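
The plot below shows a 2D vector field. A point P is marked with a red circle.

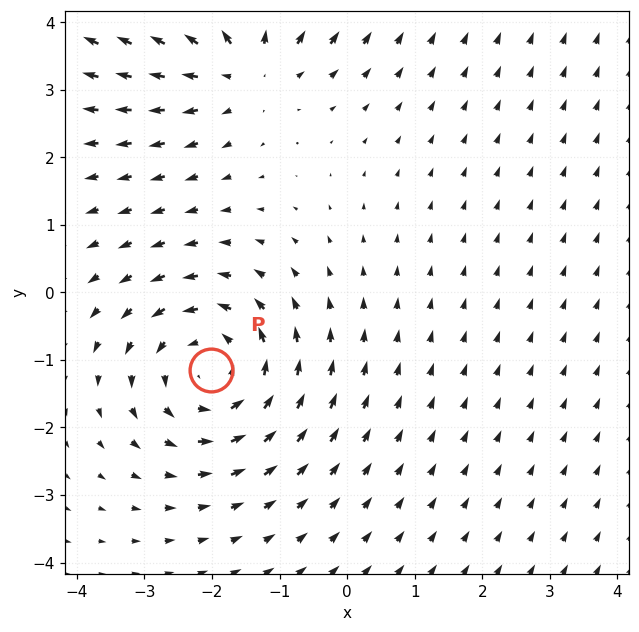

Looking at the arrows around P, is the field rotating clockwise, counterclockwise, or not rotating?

Near P at (-2.0, -1.1) the arrows circulate counterclockwise. The curl (z-component) there is about +3; positive curl means counterclockwise rotation.

counterclockwise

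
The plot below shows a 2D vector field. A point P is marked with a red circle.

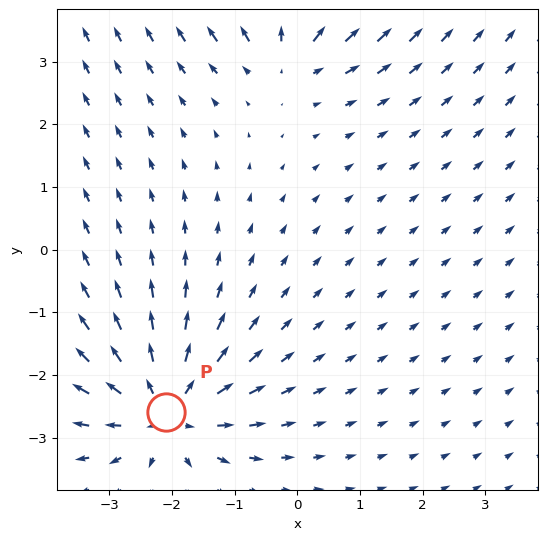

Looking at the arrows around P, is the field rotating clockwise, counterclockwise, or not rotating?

Near P at (-2.1, -2.6) the arrows show no circulation. The curl there is ≈0.

not rotating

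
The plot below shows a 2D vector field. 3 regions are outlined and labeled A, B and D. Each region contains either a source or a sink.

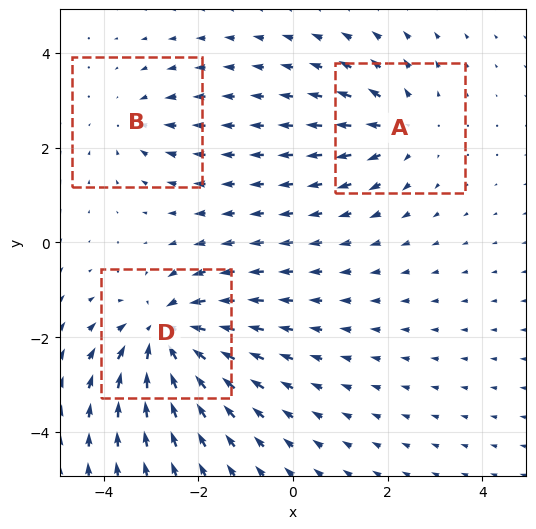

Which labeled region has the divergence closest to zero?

B

Divergence at each region's feature centre — A: about +3, B: about -2, D: about -5. Region B is closest to zero.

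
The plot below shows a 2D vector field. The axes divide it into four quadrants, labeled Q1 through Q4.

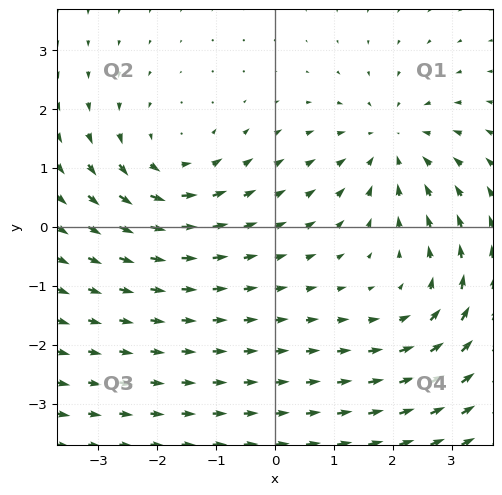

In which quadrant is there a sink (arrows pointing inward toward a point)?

Q1

The sink sits at approximately (2.0, 1.4), which lies in quadrant Q1. The divergence there is about -4, negative as expected for a sink.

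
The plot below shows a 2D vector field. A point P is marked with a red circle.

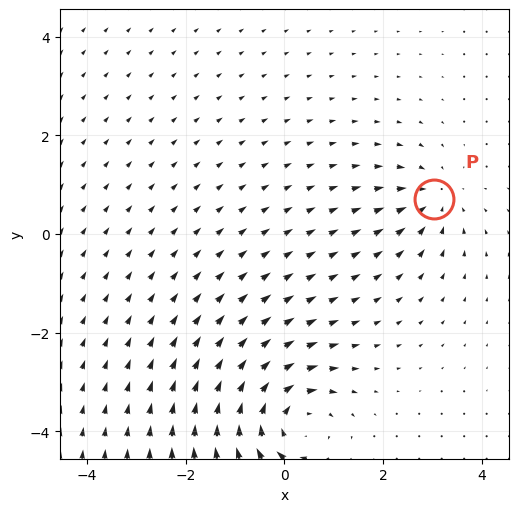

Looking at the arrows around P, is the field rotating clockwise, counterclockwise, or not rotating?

not rotating

Near P at (3.0, 0.7) the arrows show no circulation. The curl there is ≈0.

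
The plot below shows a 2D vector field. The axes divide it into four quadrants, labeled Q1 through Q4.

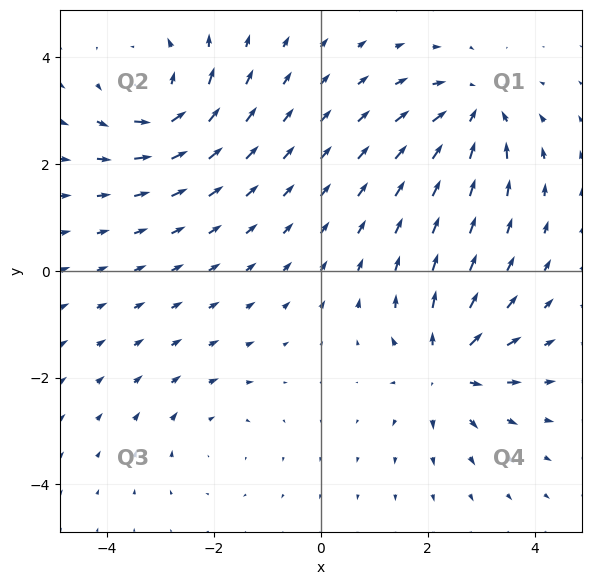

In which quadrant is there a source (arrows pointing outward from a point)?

The source sits at approximately (2.4, -1.8), which lies in quadrant Q4. The divergence there is about +6, positive as expected for a source.

Q4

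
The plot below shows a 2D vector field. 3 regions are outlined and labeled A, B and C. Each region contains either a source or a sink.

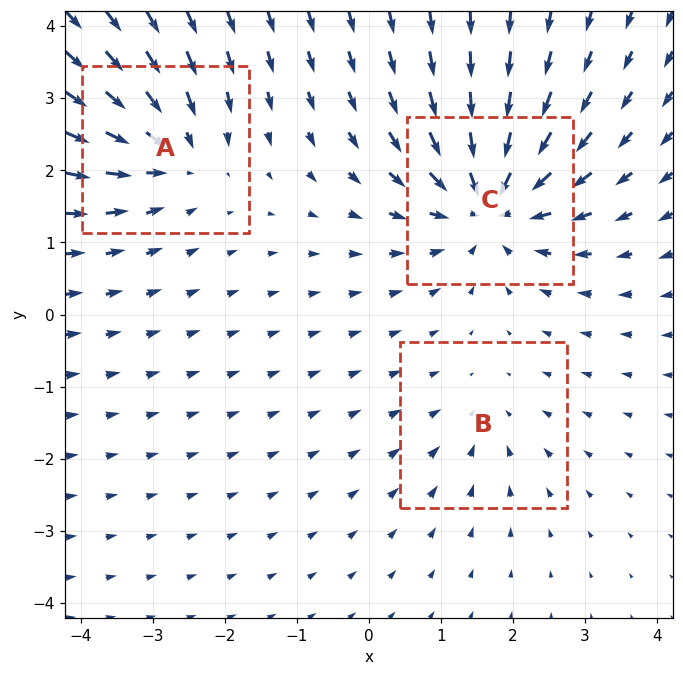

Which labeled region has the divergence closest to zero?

Divergence at each region's feature centre — A: about -4, B: about -2, C: about -5. Region B is closest to zero.

B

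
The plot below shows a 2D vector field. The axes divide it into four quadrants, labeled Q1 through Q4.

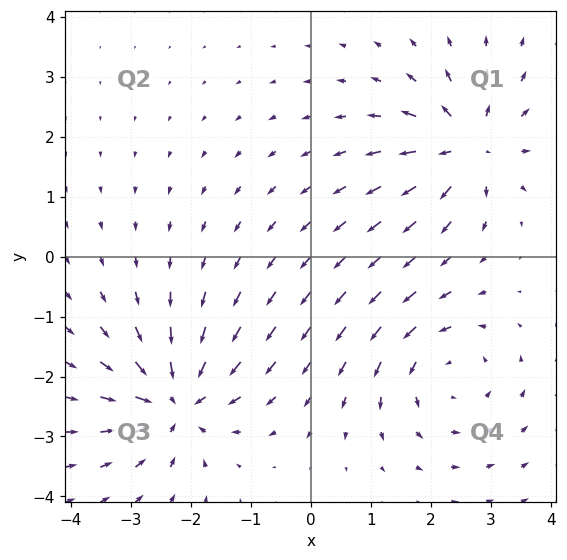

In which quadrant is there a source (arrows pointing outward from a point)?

Q1

The source sits at approximately (2.6, 1.8), which lies in quadrant Q1. The divergence there is about +5, positive as expected for a source.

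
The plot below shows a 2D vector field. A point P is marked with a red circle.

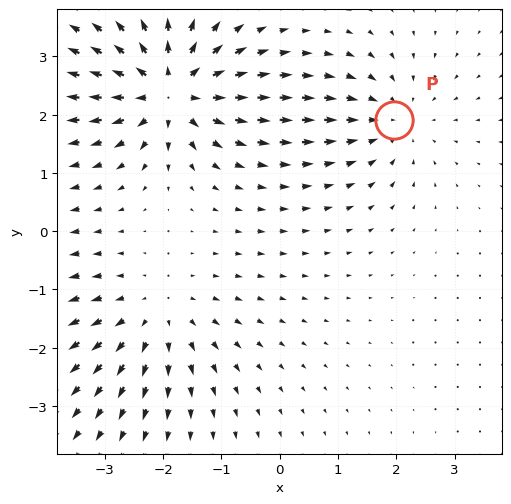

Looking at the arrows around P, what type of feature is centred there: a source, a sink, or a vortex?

sink

At P (2.0, 1.9) the arrows converge inward. Divergence about -3, curl ≈0 — negative divergence with near-zero curl is a sink.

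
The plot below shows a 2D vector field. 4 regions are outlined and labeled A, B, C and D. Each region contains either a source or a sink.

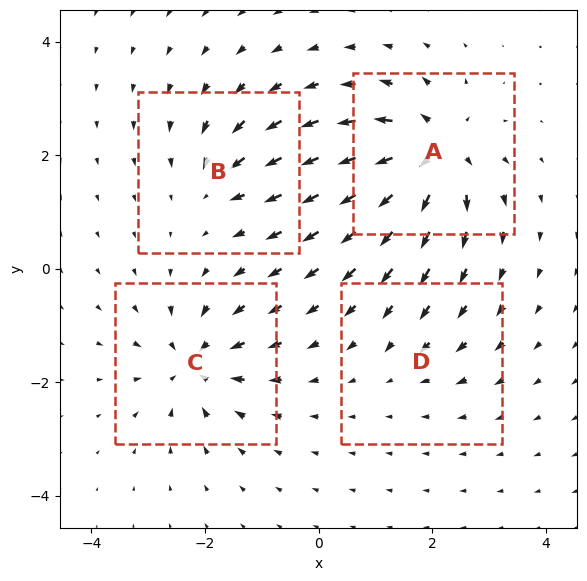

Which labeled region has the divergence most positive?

Divergence at each region's feature centre — A: about +9, B: about -4, C: about -7, D: about -3. Region A is most positive.

A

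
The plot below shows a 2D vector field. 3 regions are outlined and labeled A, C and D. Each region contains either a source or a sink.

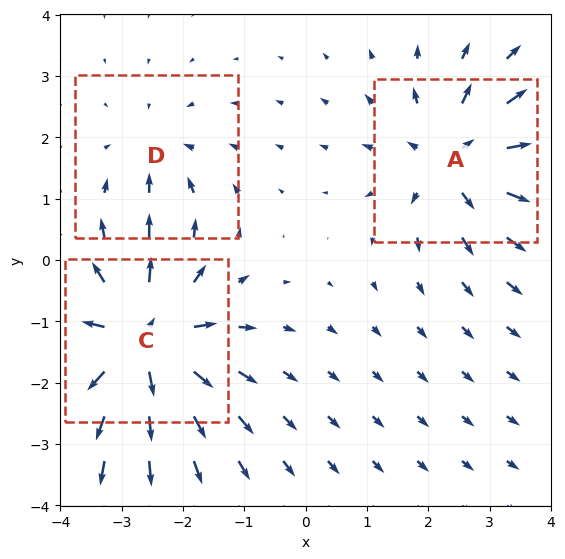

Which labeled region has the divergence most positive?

Divergence at each region's feature centre — A: about +4, C: about +5, D: about -2. Region C is most positive.

C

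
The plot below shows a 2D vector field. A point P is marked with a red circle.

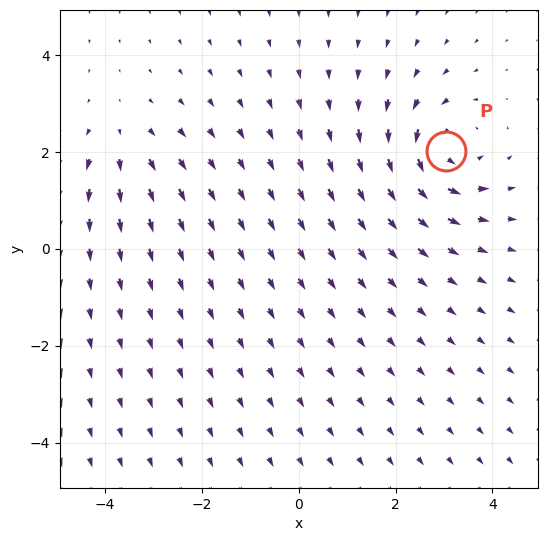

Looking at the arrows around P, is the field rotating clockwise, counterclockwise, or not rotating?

counterclockwise

Near P at (3.0, 2.0) the arrows circulate counterclockwise. The curl (z-component) there is about +5; positive curl means counterclockwise rotation.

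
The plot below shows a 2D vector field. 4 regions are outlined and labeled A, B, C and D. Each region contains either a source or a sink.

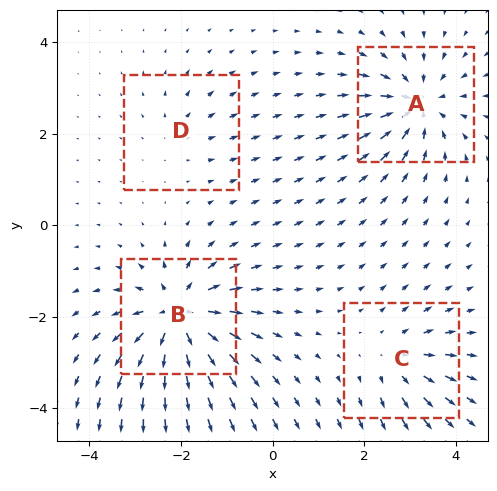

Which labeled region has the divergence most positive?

B

Divergence at each region's feature centre — A: about -6, B: about +8, C: about +4, D: about +2. Region B is most positive.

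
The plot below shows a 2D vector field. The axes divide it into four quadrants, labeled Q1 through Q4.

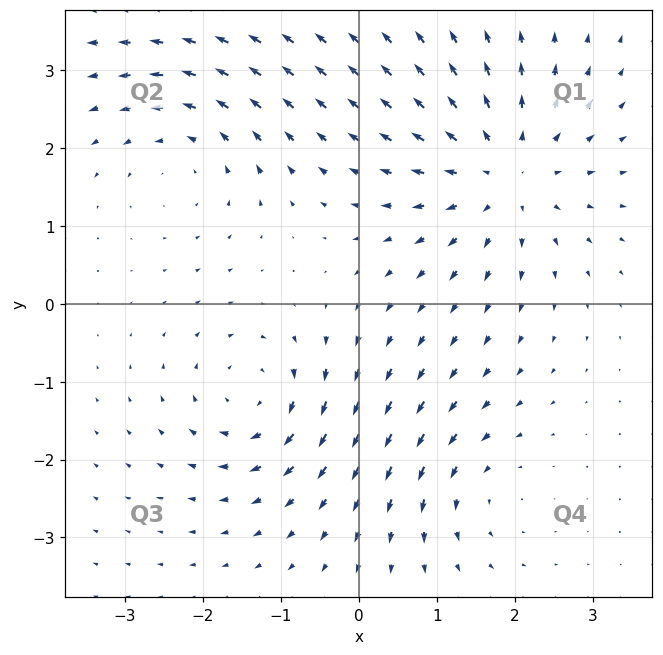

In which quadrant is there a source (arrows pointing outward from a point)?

The source sits at approximately (1.9, 1.7), which lies in quadrant Q1. The divergence there is about +5, positive as expected for a source.

Q1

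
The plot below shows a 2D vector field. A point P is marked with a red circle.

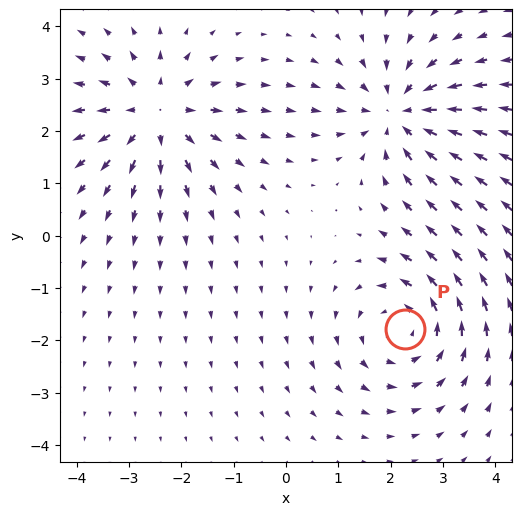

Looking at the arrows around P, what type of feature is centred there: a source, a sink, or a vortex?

vortex

At P (2.3, -1.8) the arrows circulate counterclockwise. Divergence ≈0, curl about +4 — near-zero divergence with nonzero curl is a vortex.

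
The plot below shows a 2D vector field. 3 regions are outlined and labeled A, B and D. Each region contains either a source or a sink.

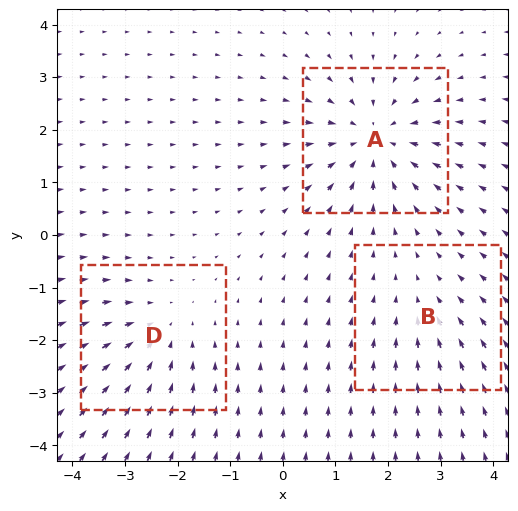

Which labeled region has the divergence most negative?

A

Divergence at each region's feature centre — A: about -5, B: about -2, D: about -3. Region A is most negative.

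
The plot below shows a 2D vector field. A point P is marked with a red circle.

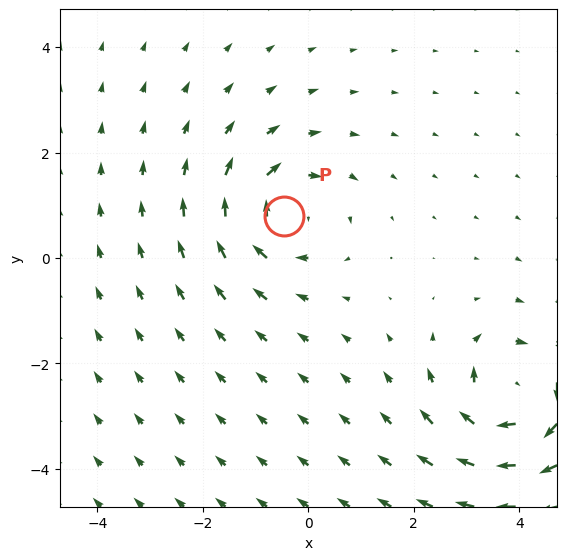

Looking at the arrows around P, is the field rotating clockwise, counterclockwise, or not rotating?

clockwise

Near P at (-0.5, 0.8) the arrows circulate clockwise. The curl (z-component) there is about -5; negative curl means clockwise rotation.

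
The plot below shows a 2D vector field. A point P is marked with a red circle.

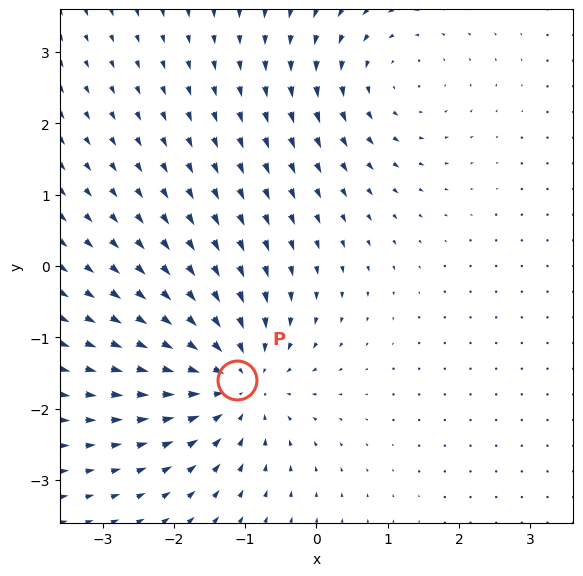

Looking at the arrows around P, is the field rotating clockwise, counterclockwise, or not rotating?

not rotating

Near P at (-1.1, -1.6) the arrows show no circulation. The curl there is ≈0.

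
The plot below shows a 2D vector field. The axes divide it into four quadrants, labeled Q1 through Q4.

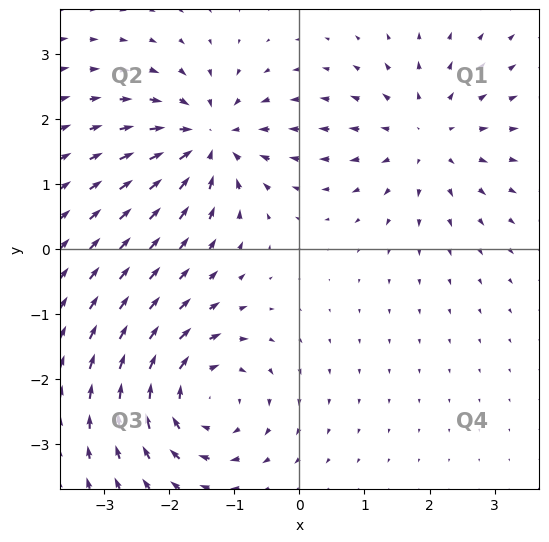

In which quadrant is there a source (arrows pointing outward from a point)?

Q1

The source sits at approximately (2.0, 1.7), which lies in quadrant Q1. The divergence there is about +4, positive as expected for a source.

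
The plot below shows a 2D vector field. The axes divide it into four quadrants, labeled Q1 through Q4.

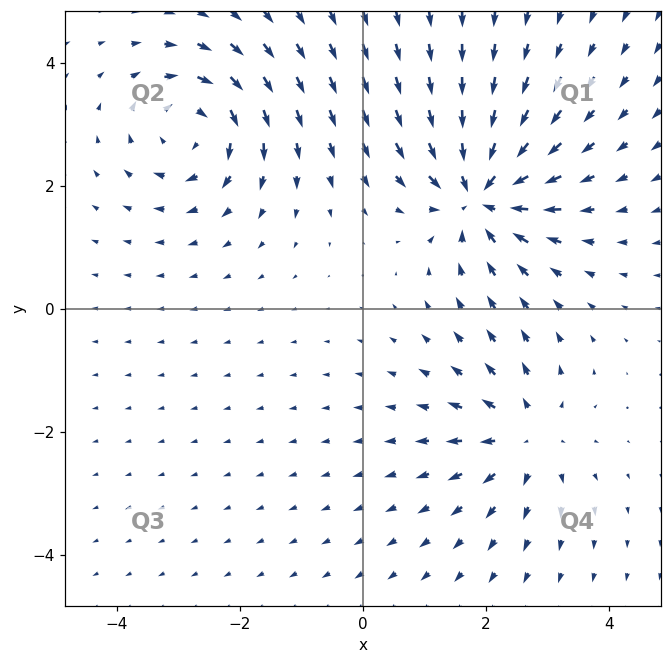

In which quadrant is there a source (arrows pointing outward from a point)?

The source sits at approximately (2.7, -2.1), which lies in quadrant Q4. The divergence there is about +4, positive as expected for a source.

Q4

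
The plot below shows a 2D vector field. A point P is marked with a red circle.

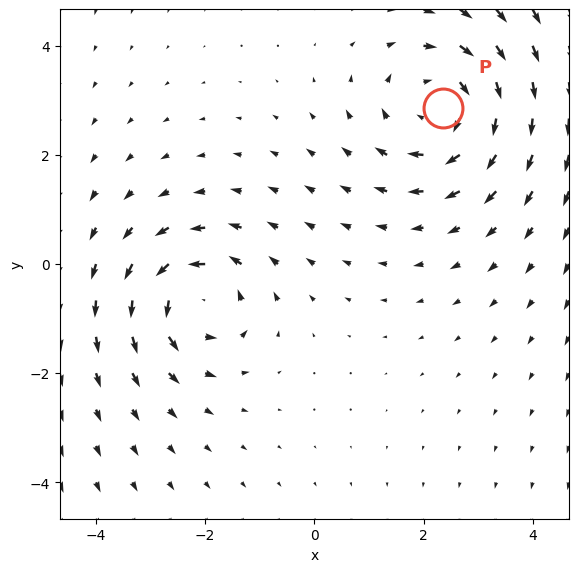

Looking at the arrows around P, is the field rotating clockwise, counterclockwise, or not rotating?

clockwise

Near P at (2.4, 2.9) the arrows circulate clockwise. The curl (z-component) there is about -4; negative curl means clockwise rotation.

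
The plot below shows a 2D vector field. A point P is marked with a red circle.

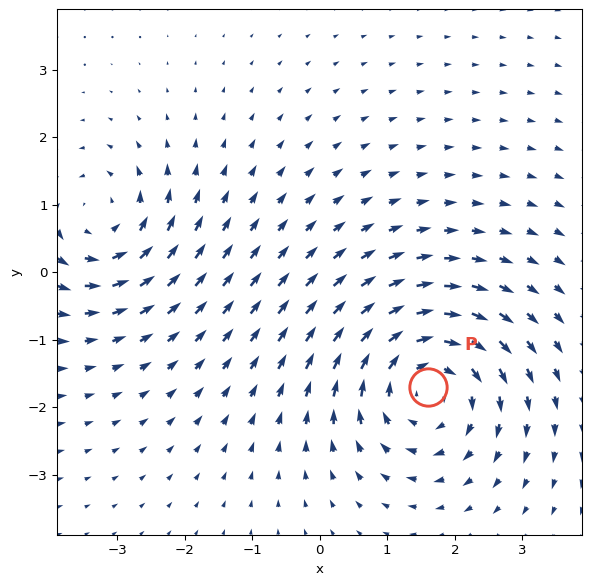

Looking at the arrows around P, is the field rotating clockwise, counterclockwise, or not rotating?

Near P at (1.6, -1.7) the arrows circulate clockwise. The curl (z-component) there is about -5; negative curl means clockwise rotation.

clockwise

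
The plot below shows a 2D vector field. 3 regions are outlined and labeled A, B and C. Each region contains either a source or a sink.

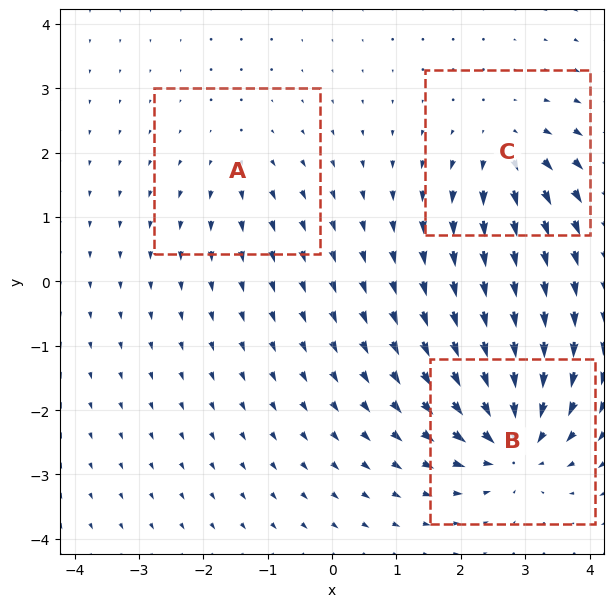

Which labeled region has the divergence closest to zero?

A

Divergence at each region's feature centre — A: about +2, B: about -6, C: about +4. Region A is closest to zero.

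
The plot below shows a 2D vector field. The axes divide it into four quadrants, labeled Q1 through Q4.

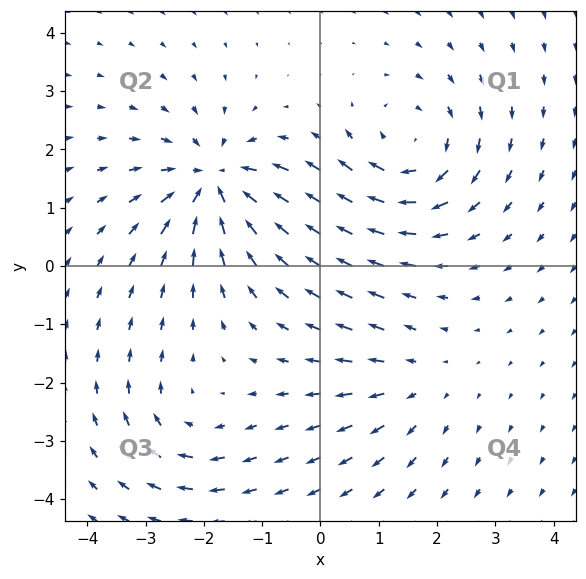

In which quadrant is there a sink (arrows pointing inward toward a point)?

The sink sits at approximately (-1.8, 1.4), which lies in quadrant Q2. The divergence there is about -5, negative as expected for a sink.

Q2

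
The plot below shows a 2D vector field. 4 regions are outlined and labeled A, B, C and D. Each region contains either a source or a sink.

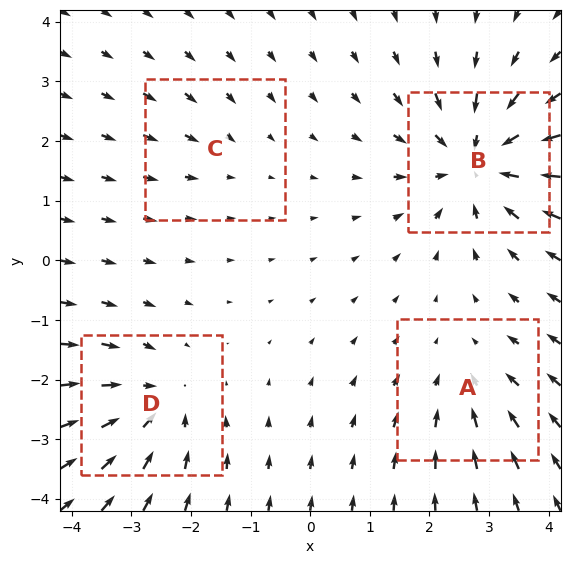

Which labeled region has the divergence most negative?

Divergence at each region's feature centre — A: about -3, B: about -6, C: about -2, D: about -4. Region B is most negative.

B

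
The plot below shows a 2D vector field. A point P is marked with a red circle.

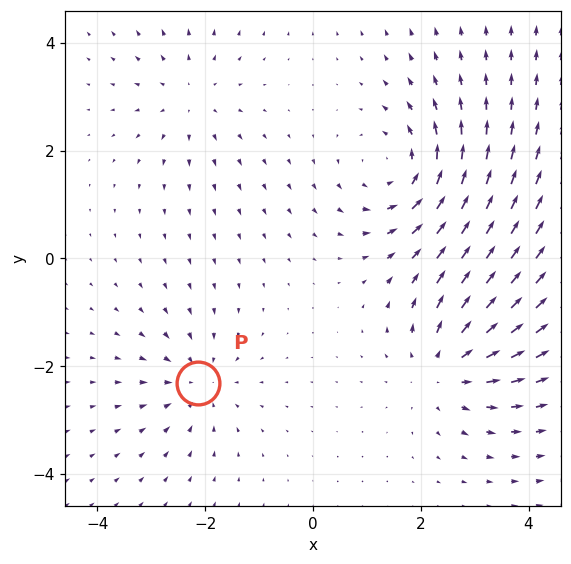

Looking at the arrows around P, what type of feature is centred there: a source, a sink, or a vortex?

At P (-2.1, -2.3) the arrows converge inward. Divergence about -3, curl ≈0 — negative divergence with near-zero curl is a sink.

sink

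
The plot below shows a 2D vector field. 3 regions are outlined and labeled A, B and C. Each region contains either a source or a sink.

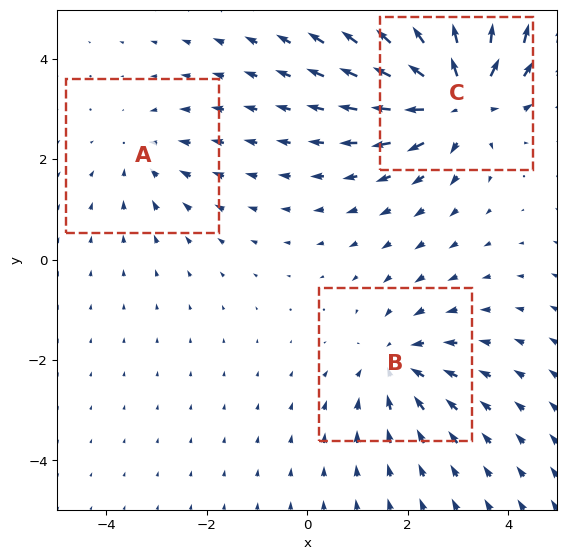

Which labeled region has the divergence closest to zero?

Divergence at each region's feature centre — A: about -2, B: about -3, C: about +5. Region A is closest to zero.

A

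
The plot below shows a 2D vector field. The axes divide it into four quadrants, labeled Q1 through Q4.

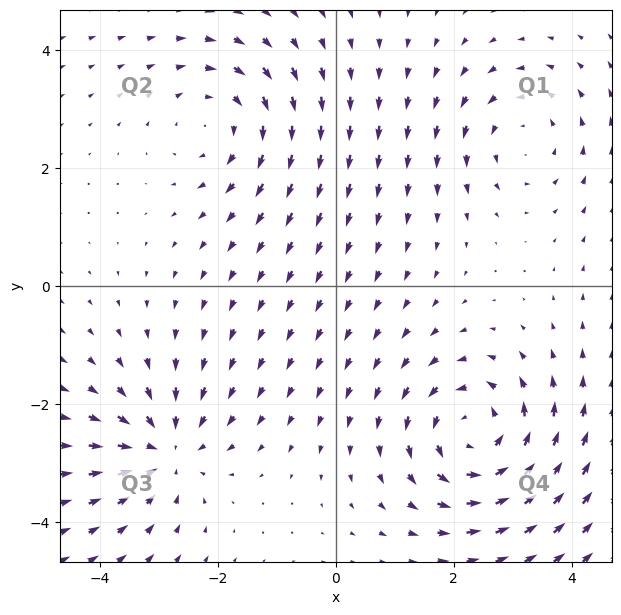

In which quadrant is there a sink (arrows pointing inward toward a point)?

The sink sits at approximately (-2.9, -2.8), which lies in quadrant Q3. The divergence there is about -4, negative as expected for a sink.

Q3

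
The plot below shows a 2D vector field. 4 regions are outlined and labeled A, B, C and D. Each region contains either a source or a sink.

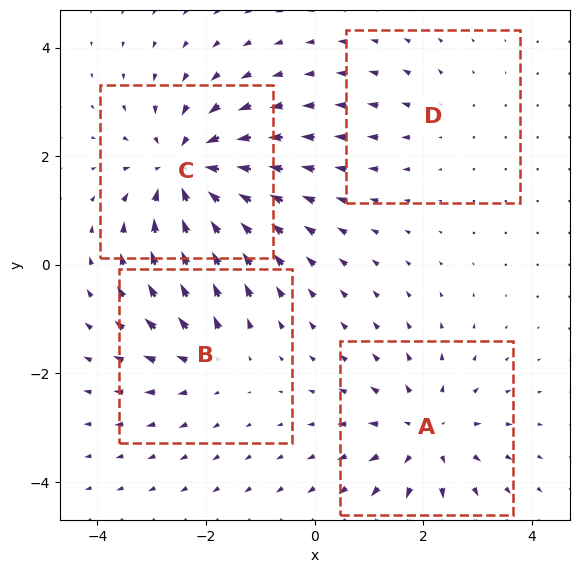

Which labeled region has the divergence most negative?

C

Divergence at each region's feature centre — A: about +4, B: about +3, C: about -6, D: about +2. Region C is most negative.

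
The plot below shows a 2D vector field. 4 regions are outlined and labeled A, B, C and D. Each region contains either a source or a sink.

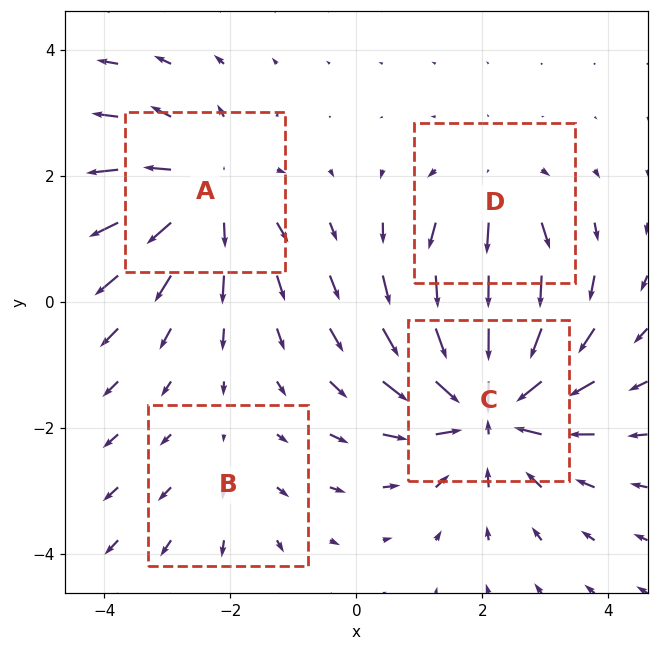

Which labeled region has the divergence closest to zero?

B

Divergence at each region's feature centre — A: about +4, B: about +2, C: about -6, D: about +3. Region B is closest to zero.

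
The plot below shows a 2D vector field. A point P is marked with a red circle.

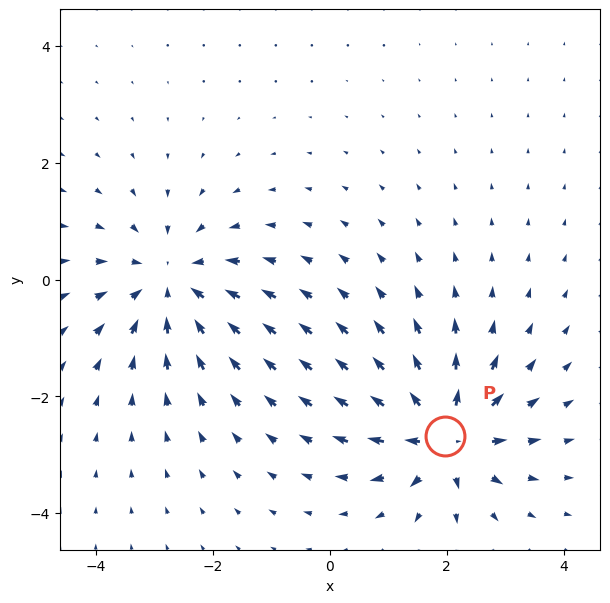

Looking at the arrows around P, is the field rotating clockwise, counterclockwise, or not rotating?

not rotating

Near P at (2.0, -2.7) the arrows show no circulation. The curl there is ≈0.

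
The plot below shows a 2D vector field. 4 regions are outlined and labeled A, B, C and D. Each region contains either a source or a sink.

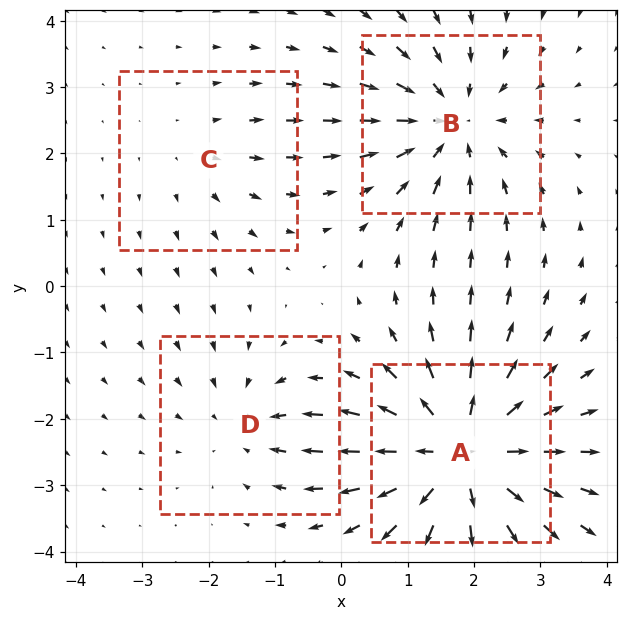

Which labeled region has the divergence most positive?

A

Divergence at each region's feature centre — A: about +7, B: about -5, C: about +2, D: about -3. Region A is most positive.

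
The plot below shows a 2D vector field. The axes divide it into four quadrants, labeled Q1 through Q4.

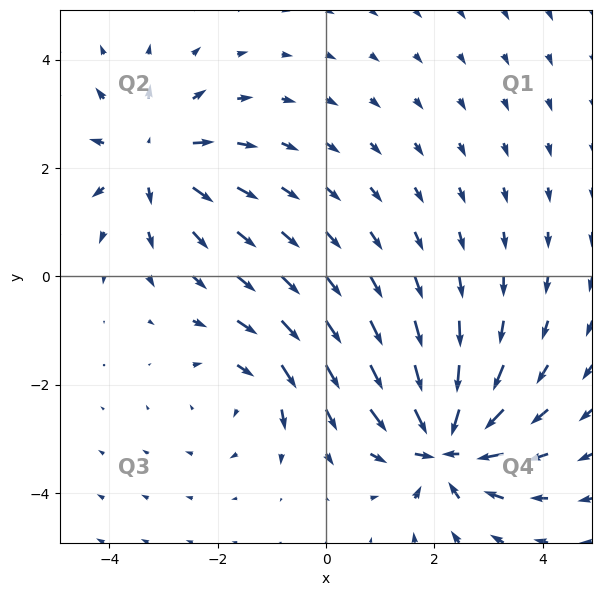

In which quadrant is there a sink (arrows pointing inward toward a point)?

Q4

The sink sits at approximately (2.2, -3.1), which lies in quadrant Q4. The divergence there is about -6, negative as expected for a sink.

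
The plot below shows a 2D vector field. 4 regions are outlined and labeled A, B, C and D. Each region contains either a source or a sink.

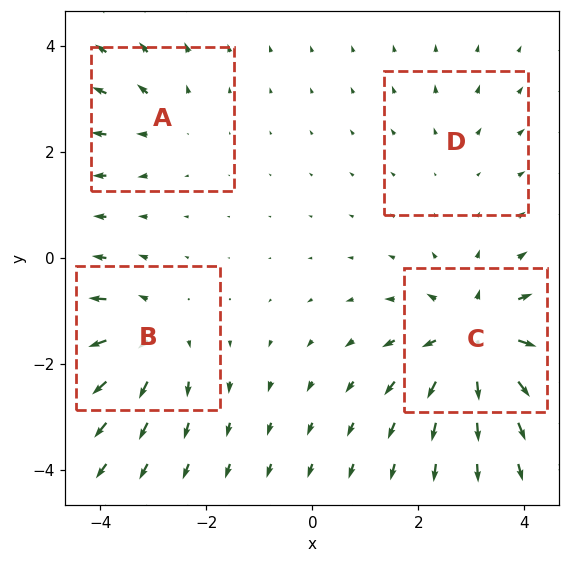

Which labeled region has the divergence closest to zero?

D

Divergence at each region's feature centre — A: about +3, B: about +5, C: about +8, D: about +2. Region D is closest to zero.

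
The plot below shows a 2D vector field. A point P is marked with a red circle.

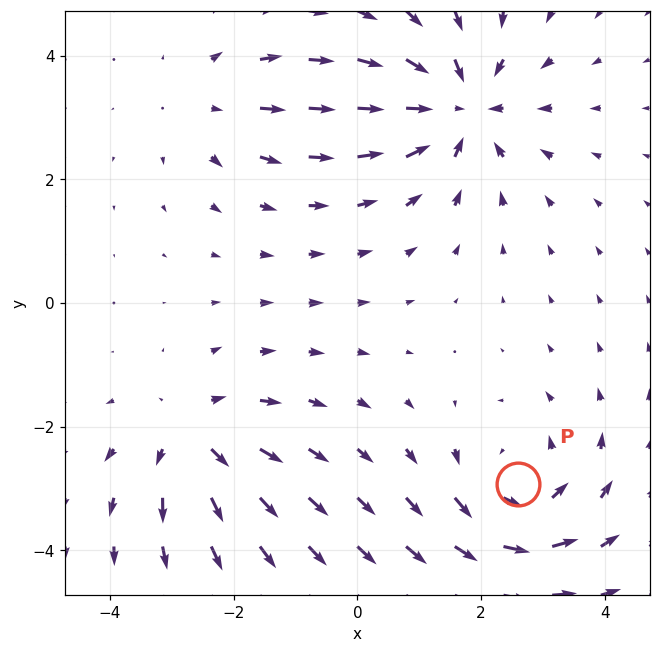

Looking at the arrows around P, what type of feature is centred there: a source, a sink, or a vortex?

vortex

At P (2.6, -2.9) the arrows circulate counterclockwise. Divergence ≈0, curl about +4 — near-zero divergence with nonzero curl is a vortex.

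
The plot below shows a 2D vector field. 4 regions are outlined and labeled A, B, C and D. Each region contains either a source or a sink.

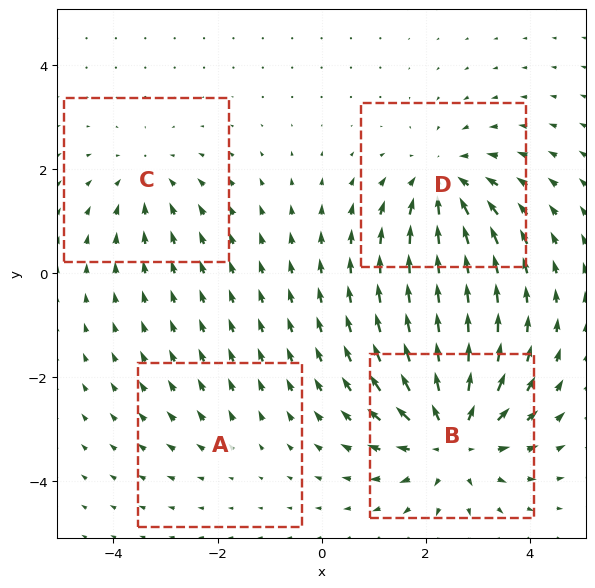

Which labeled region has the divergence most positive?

B

Divergence at each region's feature centre — A: about +2, B: about +6, C: about -3, D: about -5. Region B is most positive.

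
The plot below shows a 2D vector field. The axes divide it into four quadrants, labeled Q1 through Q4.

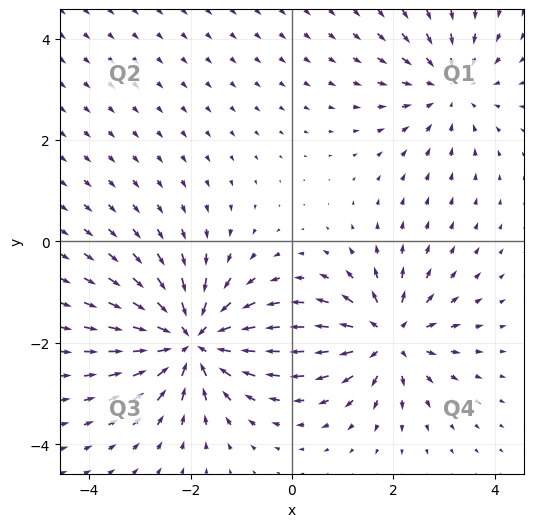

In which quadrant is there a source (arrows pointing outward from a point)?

The source sits at approximately (1.9, -1.9), which lies in quadrant Q4. The divergence there is about +5, positive as expected for a source.

Q4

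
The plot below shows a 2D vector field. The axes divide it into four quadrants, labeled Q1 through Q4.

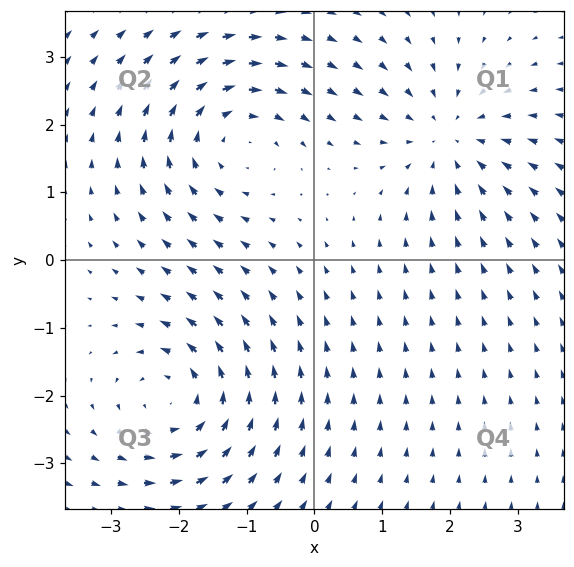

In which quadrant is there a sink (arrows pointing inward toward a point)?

The sink sits at approximately (2.0, 1.8), which lies in quadrant Q1. The divergence there is about -3, negative as expected for a sink.

Q1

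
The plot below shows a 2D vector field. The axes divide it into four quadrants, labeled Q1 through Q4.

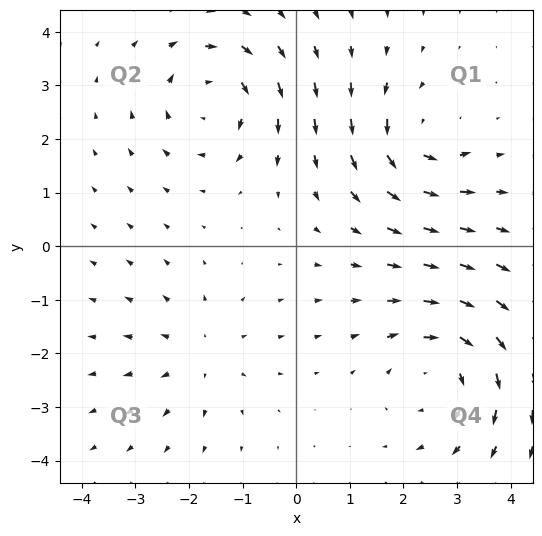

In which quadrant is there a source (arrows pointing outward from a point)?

The source sits at approximately (-1.8, -2.0), which lies in quadrant Q3. The divergence there is about +3, positive as expected for a source.

Q3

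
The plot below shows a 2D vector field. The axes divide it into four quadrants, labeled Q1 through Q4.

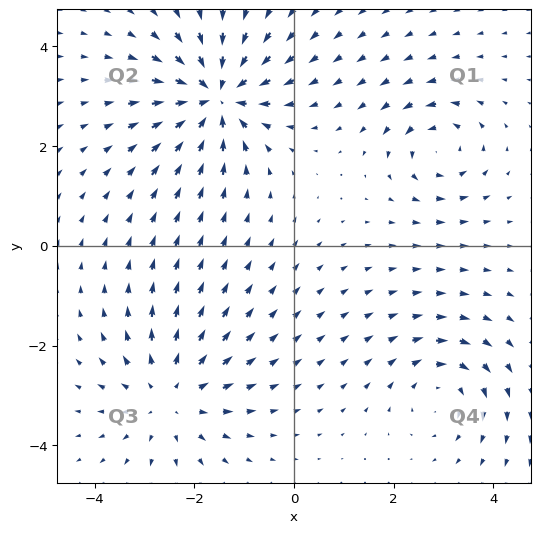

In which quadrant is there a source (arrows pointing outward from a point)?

Q3

The source sits at approximately (-2.5, -3.0), which lies in quadrant Q3. The divergence there is about +3, positive as expected for a source.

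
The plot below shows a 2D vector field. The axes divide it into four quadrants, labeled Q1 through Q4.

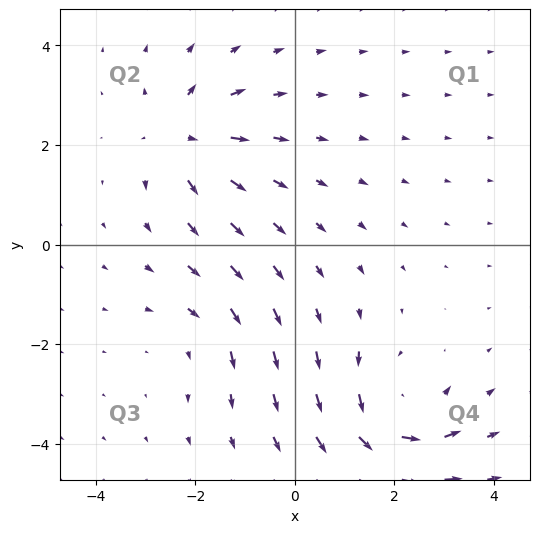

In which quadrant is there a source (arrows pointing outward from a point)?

Q2

The source sits at approximately (-2.2, 2.2), which lies in quadrant Q2. The divergence there is about +5, positive as expected for a source.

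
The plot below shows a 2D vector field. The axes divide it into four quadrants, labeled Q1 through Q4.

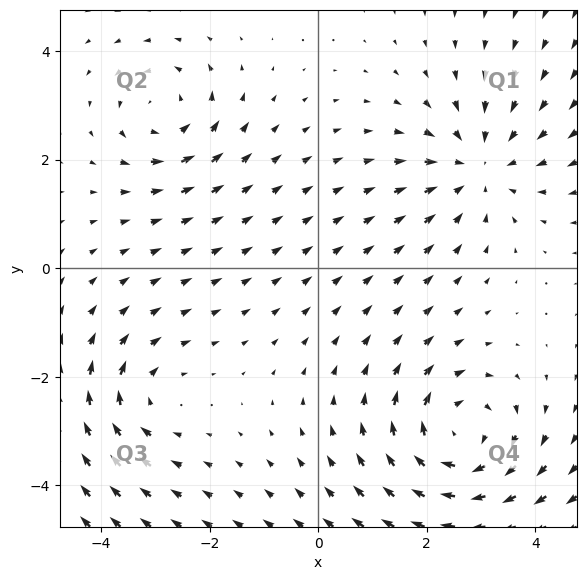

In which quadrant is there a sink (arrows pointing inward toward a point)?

Q1

The sink sits at approximately (3.0, 1.9), which lies in quadrant Q1. The divergence there is about -4, negative as expected for a sink.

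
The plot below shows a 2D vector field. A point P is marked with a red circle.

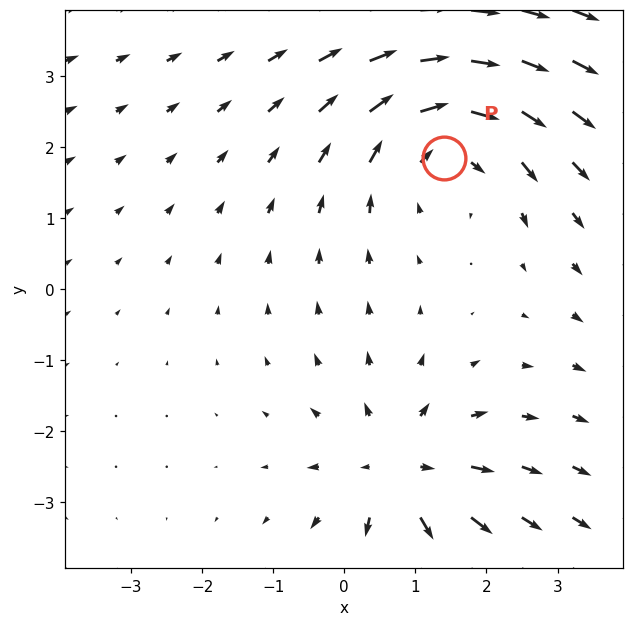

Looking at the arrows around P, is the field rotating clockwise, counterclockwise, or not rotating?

Near P at (1.4, 1.8) the arrows circulate clockwise. The curl (z-component) there is about -3; negative curl means clockwise rotation.

clockwise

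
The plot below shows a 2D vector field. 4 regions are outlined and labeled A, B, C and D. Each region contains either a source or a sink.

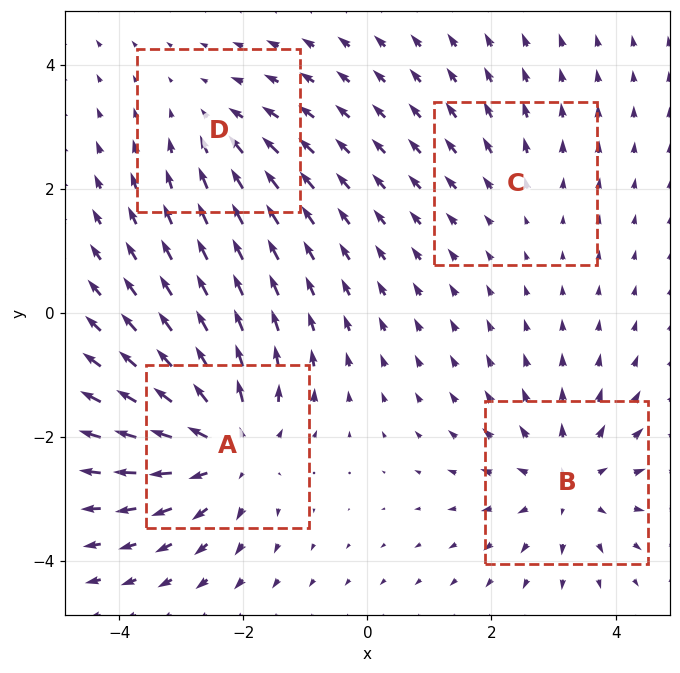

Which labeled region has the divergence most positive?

A

Divergence at each region's feature centre — A: about +6, B: about +4, C: about +2, D: about -3. Region A is most positive.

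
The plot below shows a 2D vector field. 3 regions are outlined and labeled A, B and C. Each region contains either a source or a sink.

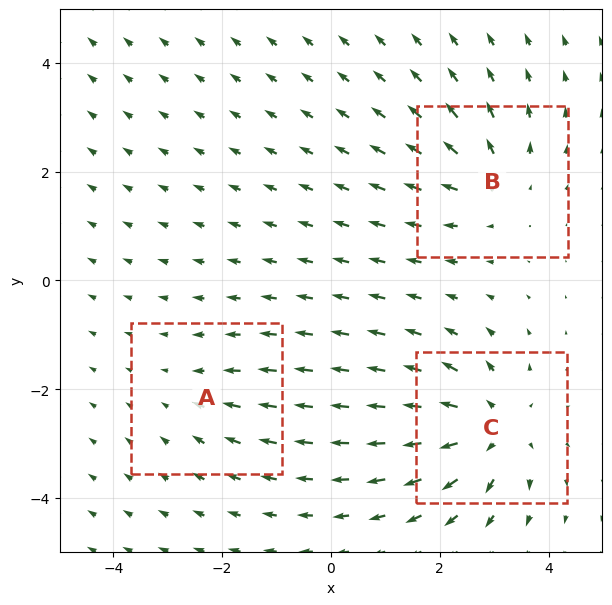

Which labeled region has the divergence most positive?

Divergence at each region's feature centre — A: about -2, B: about +3, C: about +5. Region C is most positive.

C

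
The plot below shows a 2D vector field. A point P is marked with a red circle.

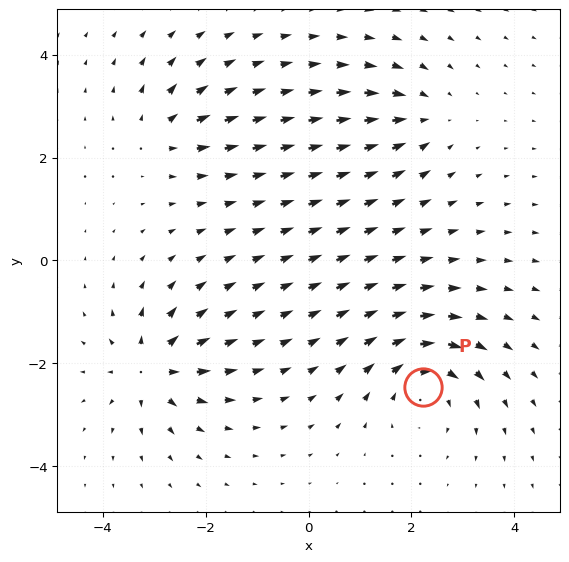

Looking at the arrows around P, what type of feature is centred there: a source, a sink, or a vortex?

vortex

At P (2.2, -2.5) the arrows circulate clockwise. Divergence ≈0, curl about -5 — near-zero divergence with nonzero curl is a vortex.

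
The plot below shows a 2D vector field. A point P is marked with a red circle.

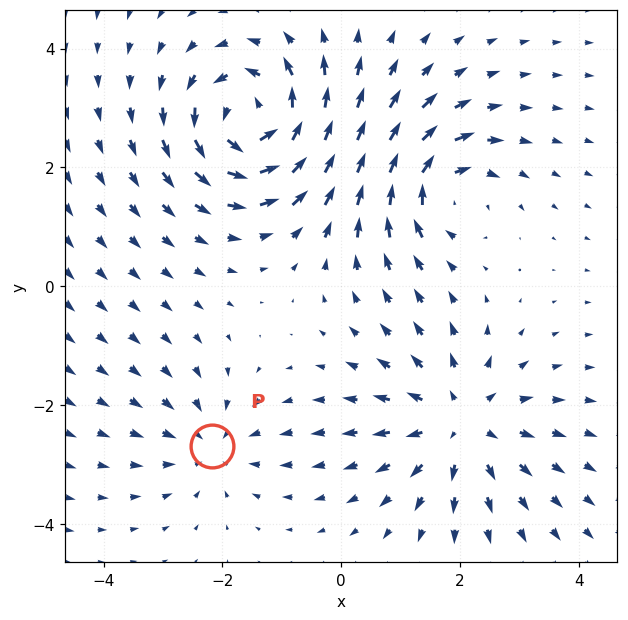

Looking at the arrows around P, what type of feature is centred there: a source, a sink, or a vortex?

sink

At P (-2.2, -2.7) the arrows converge inward. Divergence about -3, curl ≈0 — negative divergence with near-zero curl is a sink.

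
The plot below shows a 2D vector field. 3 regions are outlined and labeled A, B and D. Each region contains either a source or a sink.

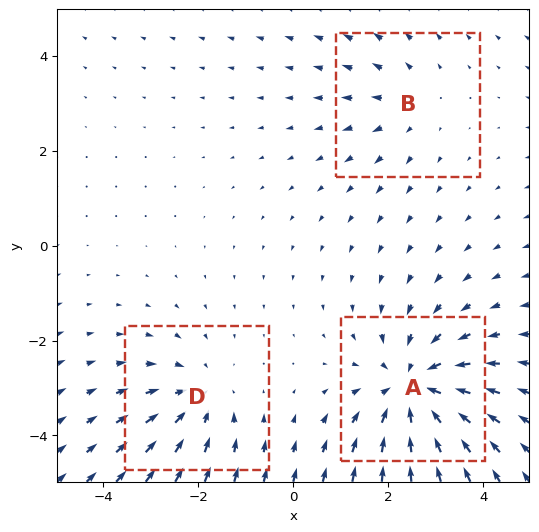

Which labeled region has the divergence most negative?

A

Divergence at each region's feature centre — A: about -4, B: about +2, D: about -3. Region A is most negative.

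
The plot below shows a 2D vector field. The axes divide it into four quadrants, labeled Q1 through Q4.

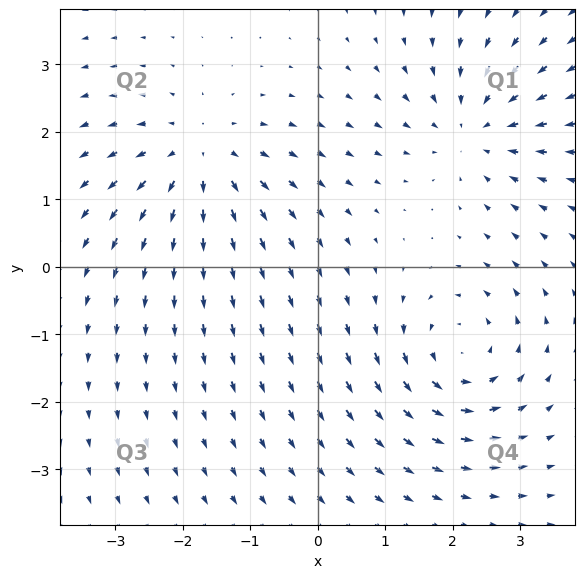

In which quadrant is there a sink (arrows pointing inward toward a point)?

The sink sits at approximately (2.3, 2.0), which lies in quadrant Q1. The divergence there is about -4, negative as expected for a sink.

Q1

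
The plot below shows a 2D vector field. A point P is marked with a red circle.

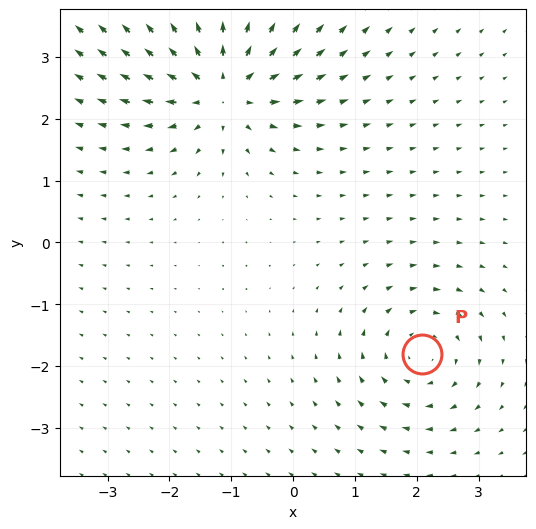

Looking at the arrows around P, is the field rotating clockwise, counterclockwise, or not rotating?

clockwise

Near P at (2.1, -1.8) the arrows circulate clockwise. The curl (z-component) there is about -3; negative curl means clockwise rotation.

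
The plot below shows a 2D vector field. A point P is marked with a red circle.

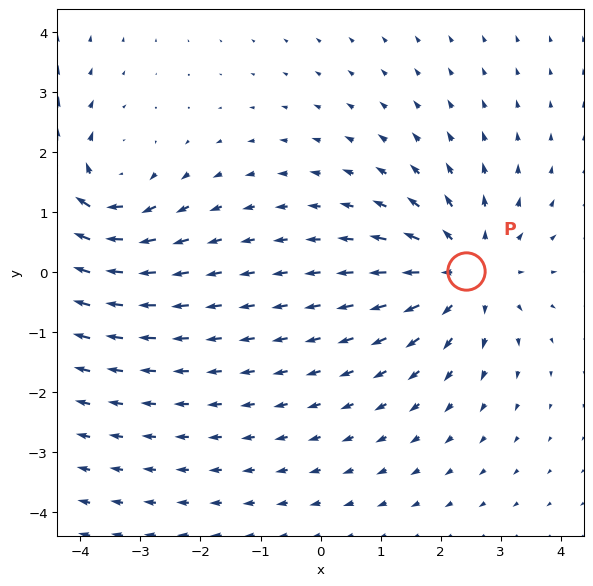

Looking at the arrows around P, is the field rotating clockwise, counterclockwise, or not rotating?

not rotating

Near P at (2.4, 0.0) the arrows show no circulation. The curl there is ≈0.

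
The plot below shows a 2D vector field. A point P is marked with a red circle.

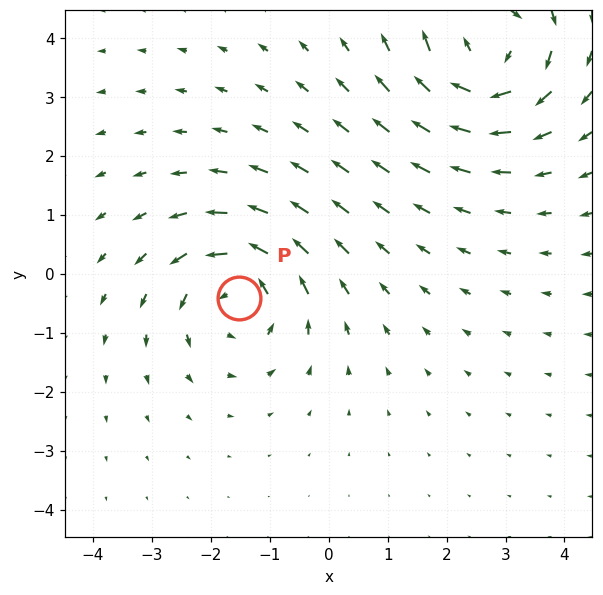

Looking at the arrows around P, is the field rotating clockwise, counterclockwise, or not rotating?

counterclockwise

Near P at (-1.5, -0.4) the arrows circulate counterclockwise. The curl (z-component) there is about +5; positive curl means counterclockwise rotation.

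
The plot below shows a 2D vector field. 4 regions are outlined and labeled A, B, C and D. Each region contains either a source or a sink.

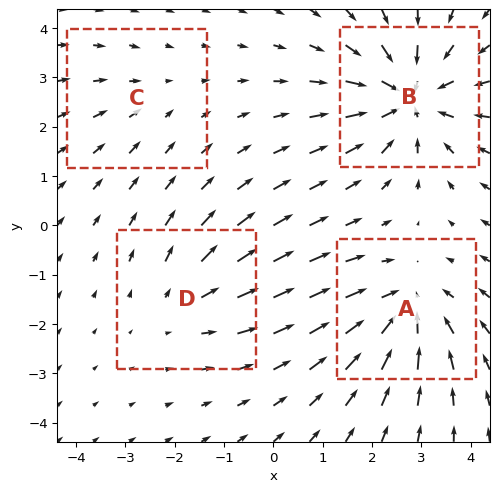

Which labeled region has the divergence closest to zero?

C

Divergence at each region's feature centre — A: about -5, B: about -6, C: about -2, D: about +3. Region C is closest to zero.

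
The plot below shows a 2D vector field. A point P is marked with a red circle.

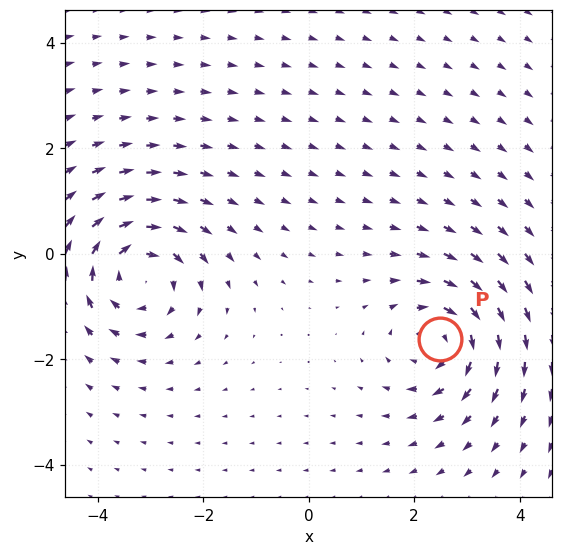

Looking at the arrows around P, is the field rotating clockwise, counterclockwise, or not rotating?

clockwise

Near P at (2.5, -1.6) the arrows circulate clockwise. The curl (z-component) there is about -5; negative curl means clockwise rotation.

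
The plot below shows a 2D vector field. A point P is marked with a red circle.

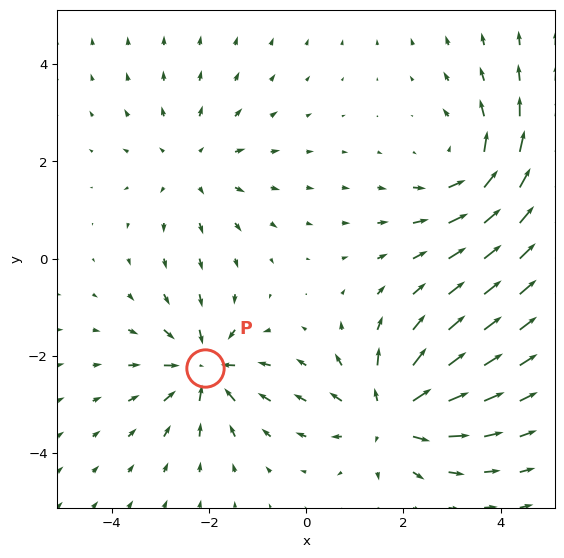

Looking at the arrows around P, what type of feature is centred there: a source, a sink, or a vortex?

sink

At P (-2.1, -2.3) the arrows converge inward. Divergence about -5, curl ≈0 — negative divergence with near-zero curl is a sink.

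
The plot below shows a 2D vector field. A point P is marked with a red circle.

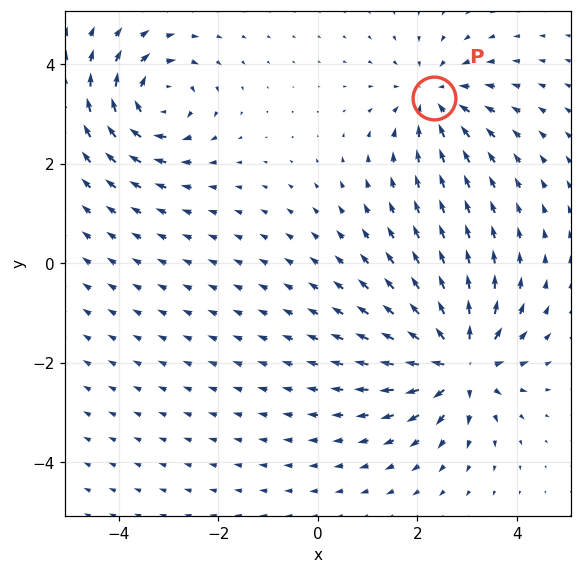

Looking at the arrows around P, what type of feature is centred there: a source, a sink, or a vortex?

sink

At P (2.3, 3.3) the arrows converge inward. Divergence about -3, curl ≈0 — negative divergence with near-zero curl is a sink.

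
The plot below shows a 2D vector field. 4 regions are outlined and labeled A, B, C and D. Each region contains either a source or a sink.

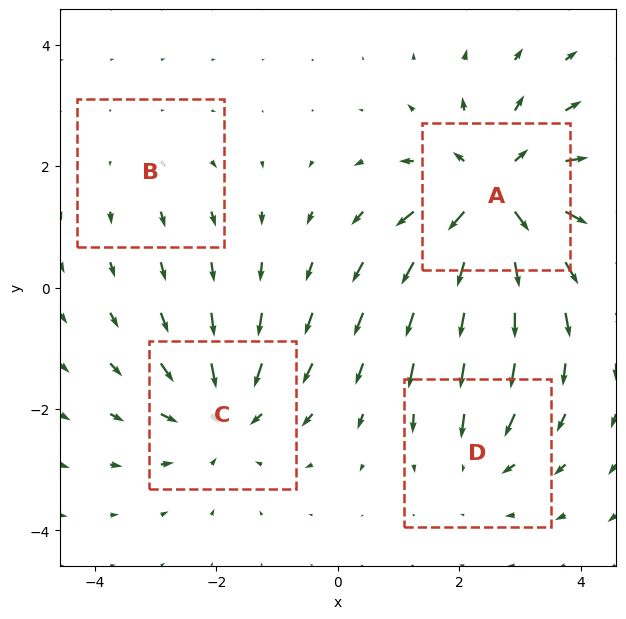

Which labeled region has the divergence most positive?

A

Divergence at each region's feature centre — A: about +7, B: about +2, C: about -5, D: about -3. Region A is most positive.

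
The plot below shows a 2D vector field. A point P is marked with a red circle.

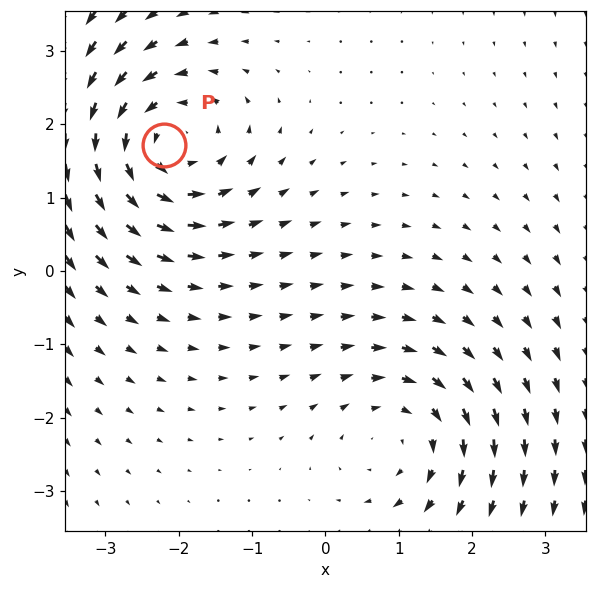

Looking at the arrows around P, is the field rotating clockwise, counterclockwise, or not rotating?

Near P at (-2.2, 1.7) the arrows circulate counterclockwise. The curl (z-component) there is about +4; positive curl means counterclockwise rotation.

counterclockwise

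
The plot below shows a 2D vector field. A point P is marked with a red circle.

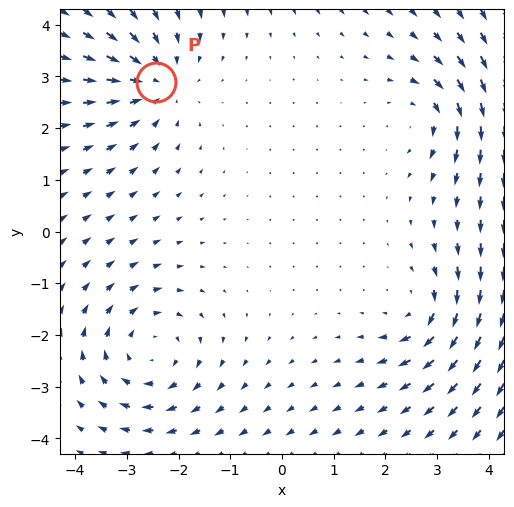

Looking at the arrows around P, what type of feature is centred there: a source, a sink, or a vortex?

At P (-2.4, 2.9) the arrows converge inward. Divergence about -4, curl ≈0 — negative divergence with near-zero curl is a sink.

sink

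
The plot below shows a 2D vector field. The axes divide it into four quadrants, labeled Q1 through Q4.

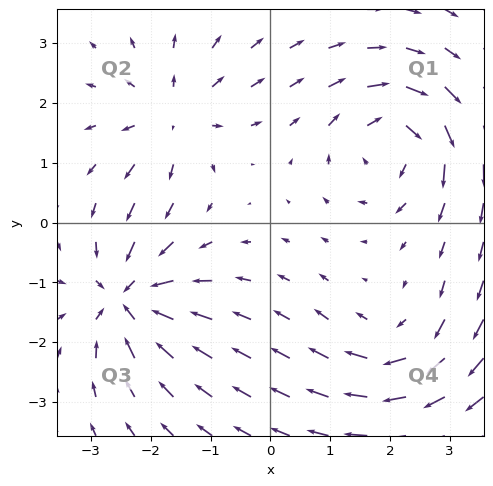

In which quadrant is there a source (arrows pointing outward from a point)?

Q2

The source sits at approximately (-1.6, 1.8), which lies in quadrant Q2. The divergence there is about +4, positive as expected for a source.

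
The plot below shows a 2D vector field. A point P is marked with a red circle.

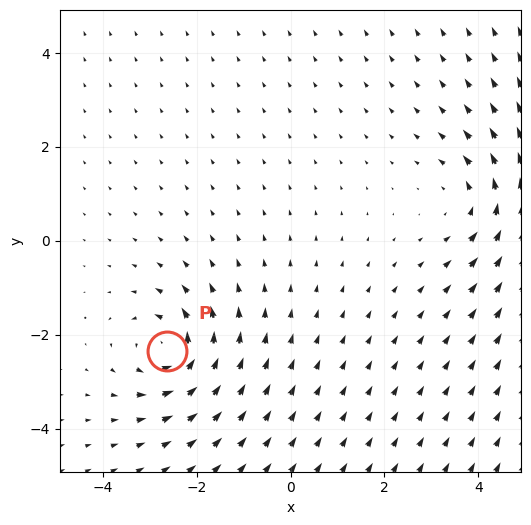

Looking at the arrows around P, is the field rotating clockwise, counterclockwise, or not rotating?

counterclockwise

Near P at (-2.6, -2.4) the arrows circulate counterclockwise. The curl (z-component) there is about +4; positive curl means counterclockwise rotation.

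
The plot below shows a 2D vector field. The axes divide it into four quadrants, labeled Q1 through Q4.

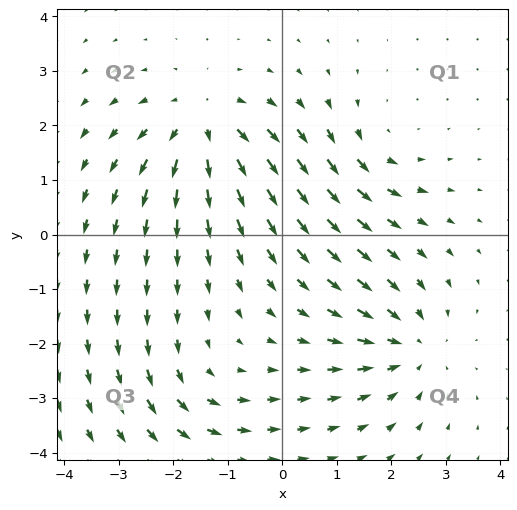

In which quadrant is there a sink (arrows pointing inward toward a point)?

The sink sits at approximately (2.3, -2.1), which lies in quadrant Q4. The divergence there is about -4, negative as expected for a sink.

Q4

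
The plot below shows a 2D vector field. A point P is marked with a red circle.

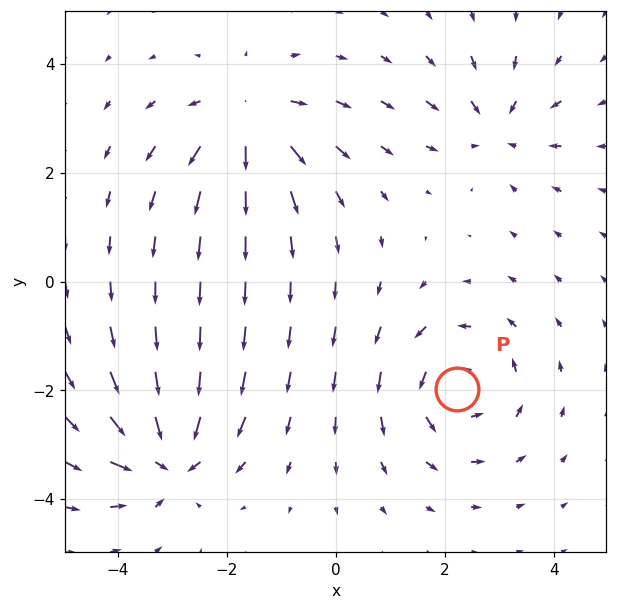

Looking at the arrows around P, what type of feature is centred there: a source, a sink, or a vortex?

At P (2.2, -2.0) the arrows circulate counterclockwise. Divergence ≈0, curl about +5 — near-zero divergence with nonzero curl is a vortex.

vortex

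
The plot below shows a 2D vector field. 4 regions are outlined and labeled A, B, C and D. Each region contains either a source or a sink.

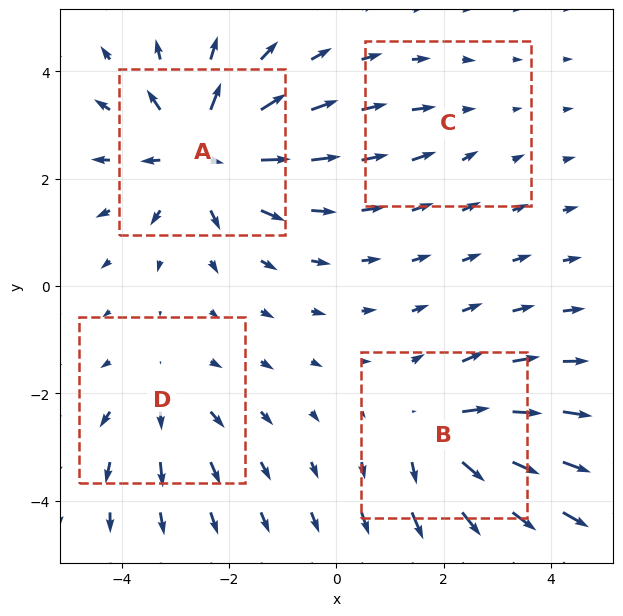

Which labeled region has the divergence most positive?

A

Divergence at each region's feature centre — A: about +6, B: about +5, C: about -2, D: about +3. Region A is most positive.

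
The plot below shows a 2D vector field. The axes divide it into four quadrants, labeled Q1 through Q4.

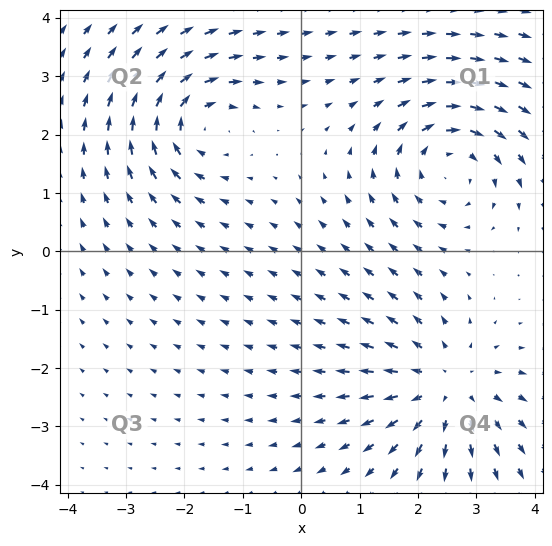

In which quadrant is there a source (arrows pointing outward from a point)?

The source sits at approximately (2.5, -2.3), which lies in quadrant Q4. The divergence there is about +4, positive as expected for a source.

Q4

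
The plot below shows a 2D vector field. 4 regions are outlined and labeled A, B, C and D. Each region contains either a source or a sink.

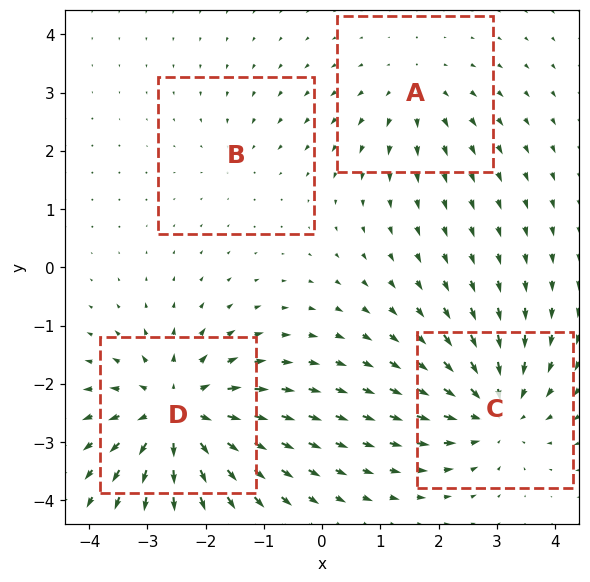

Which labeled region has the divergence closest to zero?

B

Divergence at each region's feature centre — A: about +3, B: about -2, C: about -5, D: about +7. Region B is closest to zero.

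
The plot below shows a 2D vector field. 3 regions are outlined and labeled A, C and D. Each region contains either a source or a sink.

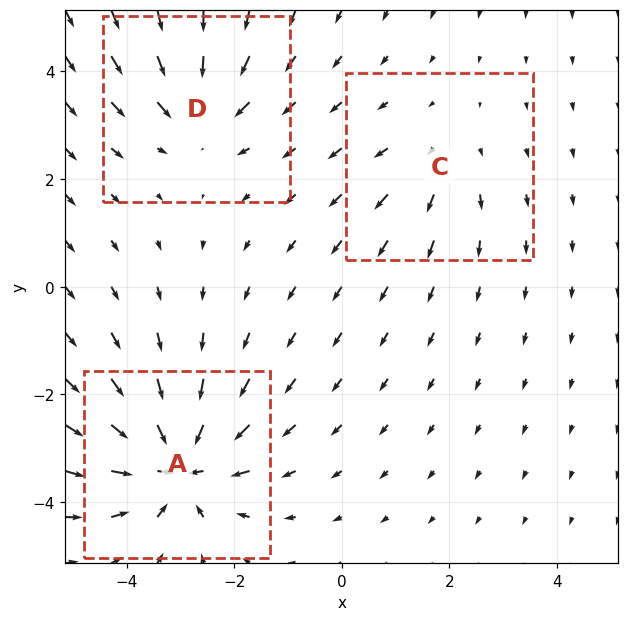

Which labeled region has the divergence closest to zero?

Divergence at each region's feature centre — A: about -5, C: about +2, D: about -3. Region C is closest to zero.

C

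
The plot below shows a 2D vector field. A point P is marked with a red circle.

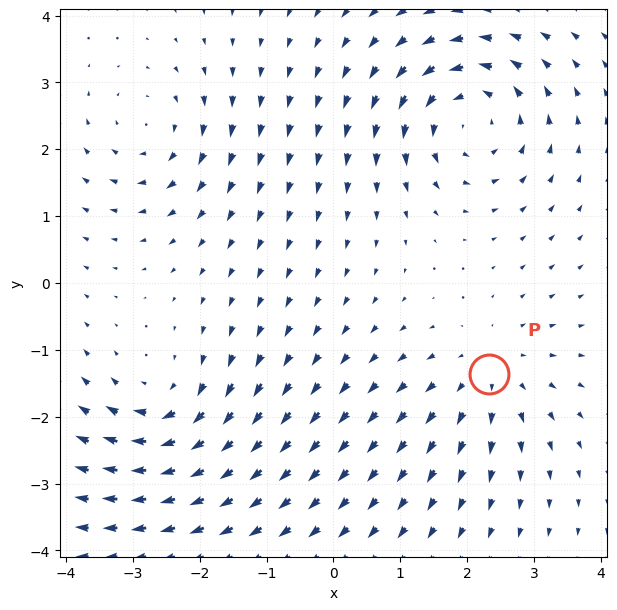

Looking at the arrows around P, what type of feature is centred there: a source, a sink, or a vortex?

At P (2.3, -1.4) the arrows spread outward. Divergence about +3, curl ≈0 — positive divergence with near-zero curl is a source.

source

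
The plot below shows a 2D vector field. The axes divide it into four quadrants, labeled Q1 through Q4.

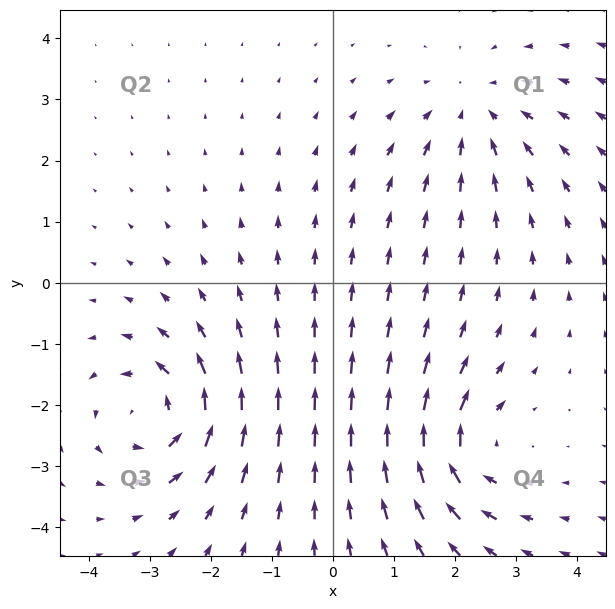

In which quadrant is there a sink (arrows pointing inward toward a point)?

Q1

The sink sits at approximately (2.3, 2.8), which lies in quadrant Q1. The divergence there is about -4, negative as expected for a sink.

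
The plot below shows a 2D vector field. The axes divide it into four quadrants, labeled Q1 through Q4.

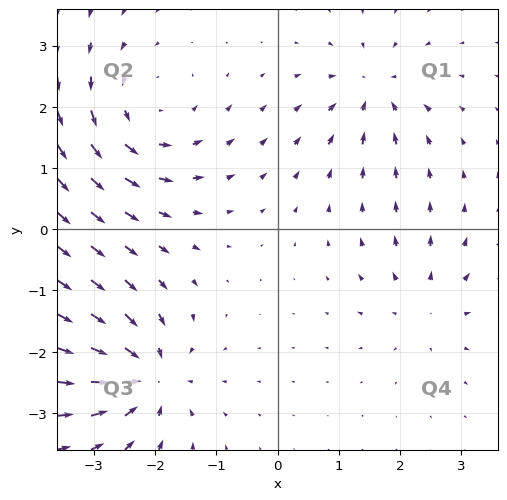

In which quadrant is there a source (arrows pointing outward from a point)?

The source sits at approximately (2.4, -1.3), which lies in quadrant Q4. The divergence there is about +3, positive as expected for a source.

Q4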